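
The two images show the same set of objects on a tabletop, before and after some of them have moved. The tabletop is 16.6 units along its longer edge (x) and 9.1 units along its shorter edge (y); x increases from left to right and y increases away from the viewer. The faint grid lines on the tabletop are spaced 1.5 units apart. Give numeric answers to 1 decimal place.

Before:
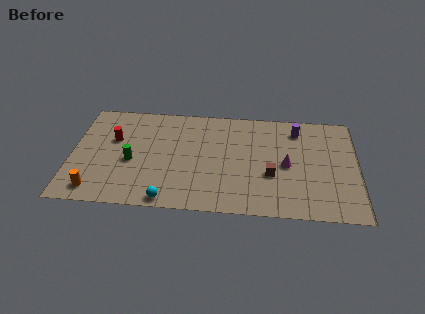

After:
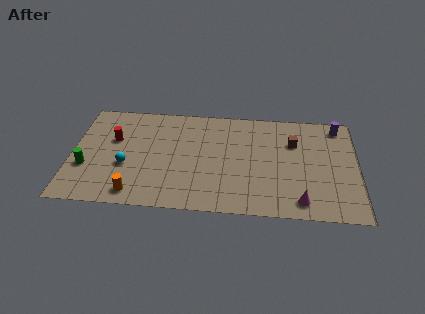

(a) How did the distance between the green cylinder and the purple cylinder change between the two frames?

+5.1

Before: roughly 10.2 units apart; after: 15.3. That's 5.1 units further apart.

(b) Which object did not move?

the red cylinder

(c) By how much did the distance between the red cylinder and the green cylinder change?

+0.8

Before: roughly 2.1 units apart; after: 2.9. That's 0.8 units further apart.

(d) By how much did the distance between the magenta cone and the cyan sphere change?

+2.7

They were about 7.6 units apart before and 10.3 after — 2.7 units further apart.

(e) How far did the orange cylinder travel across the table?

2.3

From (1.5, 1.3) to (3.8, 1.2), the orange cylinder covered √(2.3² + 0.1²) ≈ 2.3 units.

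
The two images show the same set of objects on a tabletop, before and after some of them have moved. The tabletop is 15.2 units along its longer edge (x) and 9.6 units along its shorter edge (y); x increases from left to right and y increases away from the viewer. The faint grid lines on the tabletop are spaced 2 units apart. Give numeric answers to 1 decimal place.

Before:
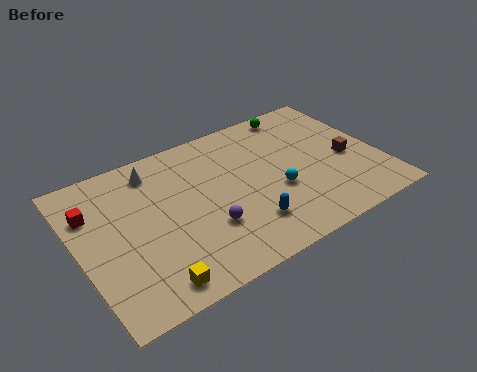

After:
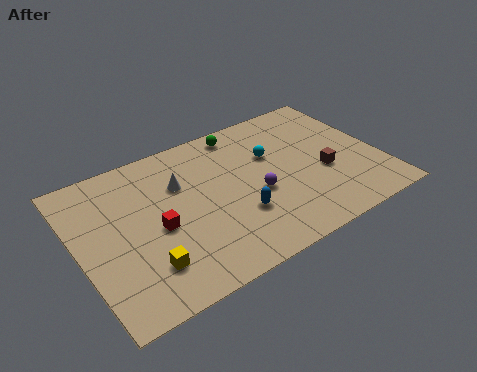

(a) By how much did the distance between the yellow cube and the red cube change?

-3.8

Before: roughly 6.0 units apart; after: 2.2. That's 3.8 units closer together.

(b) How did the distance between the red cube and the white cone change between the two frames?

-0.8

Before: roughly 3.5 units apart; after: 2.7. That's 0.8 units closer together.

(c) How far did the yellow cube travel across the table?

1.1

From (3.0, 1.2) to (2.9, 2.3), the yellow cube covered √(0.1² + 1.1²) ≈ 1.1 units.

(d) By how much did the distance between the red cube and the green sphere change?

-4.5

The distance was about 11.0 in the first image and 6.5 in the second, so they moved 4.5 units closer together.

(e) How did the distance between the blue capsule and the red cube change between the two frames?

-4.3

The distance was about 8.4 in the first image and 4.1 in the second, so they moved 4.3 units closer together.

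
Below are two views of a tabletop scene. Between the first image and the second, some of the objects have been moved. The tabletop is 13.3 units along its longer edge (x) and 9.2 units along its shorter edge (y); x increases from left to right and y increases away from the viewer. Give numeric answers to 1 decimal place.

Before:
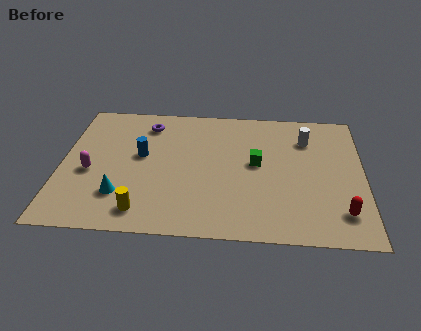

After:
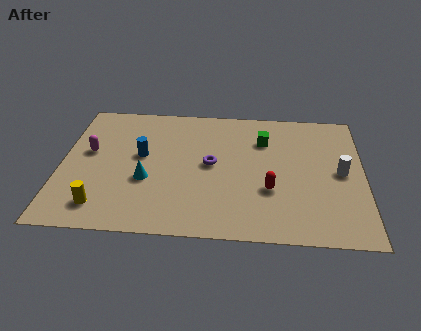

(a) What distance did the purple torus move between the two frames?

4.0

From (3.7, 7.5) to (6.6, 4.8), the purple torus covered √(2.9² + 2.7²) ≈ 4.0 units.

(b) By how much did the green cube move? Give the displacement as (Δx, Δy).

(0.3, 1.7)

From the two frames, the green cube sits at roughly (8.6, 5.0) before and (8.9, 6.7) after.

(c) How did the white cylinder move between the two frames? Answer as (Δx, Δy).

(1.5, -2.3)

The white cylinder was at about (10.8, 6.9) and moved to about (12.3, 4.6).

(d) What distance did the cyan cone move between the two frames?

1.6

The cyan cone was near (2.7, 2.4) before and (3.8, 3.5) after, so it travelled √(1.1² + 1.1²) ≈ 1.6 units.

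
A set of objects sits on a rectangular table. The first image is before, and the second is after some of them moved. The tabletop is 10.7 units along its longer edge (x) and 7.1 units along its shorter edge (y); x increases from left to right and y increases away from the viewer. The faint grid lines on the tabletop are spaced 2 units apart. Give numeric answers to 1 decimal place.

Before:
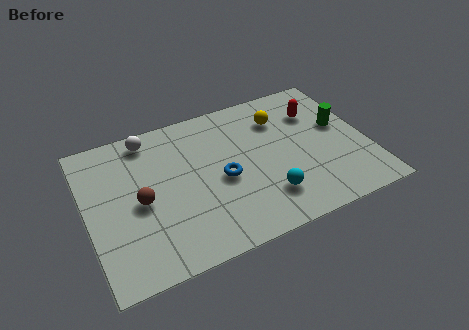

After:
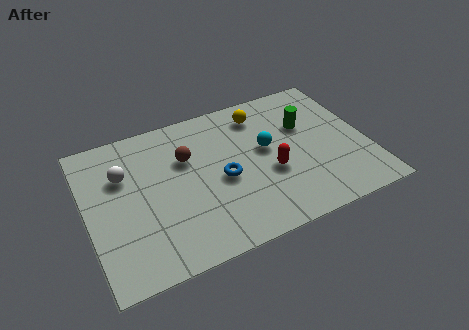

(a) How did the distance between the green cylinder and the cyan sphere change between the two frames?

-2.3

Before: roughly 4.0 units apart; after: 1.7. That's 2.3 units closer together.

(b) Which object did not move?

the blue torus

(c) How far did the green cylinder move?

1.4

The green cylinder moved from about (9.8, 4.1) to (8.5, 4.6), a distance of √(1.3² + 0.5²) ≈ 1.4.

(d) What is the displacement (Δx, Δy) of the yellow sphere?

(-0.7, 0.5)

The yellow sphere started near (7.6, 5.3) and ended near (6.9, 5.8).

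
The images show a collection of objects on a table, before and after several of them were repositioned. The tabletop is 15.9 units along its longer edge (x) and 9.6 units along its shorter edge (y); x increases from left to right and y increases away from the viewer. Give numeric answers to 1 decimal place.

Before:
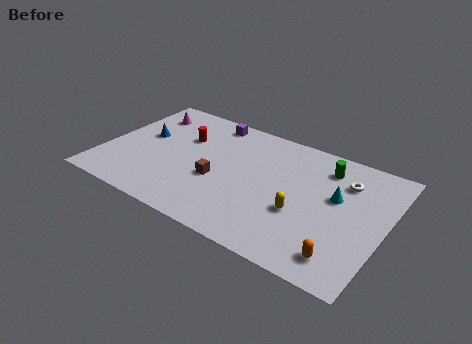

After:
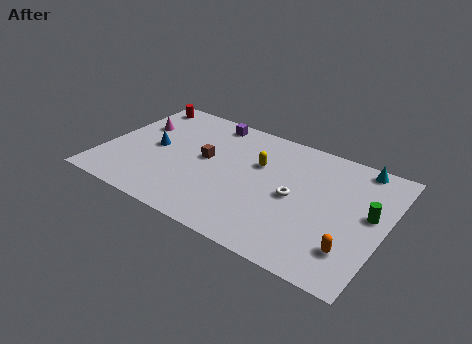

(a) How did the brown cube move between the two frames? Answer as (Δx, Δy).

(-0.9, 1.4)

The brown cube was at about (6.6, 3.8) and moved to about (5.7, 5.2).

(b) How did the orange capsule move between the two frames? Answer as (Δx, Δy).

(0.4, 0.7)

From the two frames, the orange capsule sits at roughly (14.0, 1.6) before and (14.4, 2.3) after.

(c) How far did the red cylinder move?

3.6

The red cylinder moved from about (4.2, 6.4) to (1.2, 8.4), a distance of √(3.0² + 2.0²) ≈ 3.6.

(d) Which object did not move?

the purple cube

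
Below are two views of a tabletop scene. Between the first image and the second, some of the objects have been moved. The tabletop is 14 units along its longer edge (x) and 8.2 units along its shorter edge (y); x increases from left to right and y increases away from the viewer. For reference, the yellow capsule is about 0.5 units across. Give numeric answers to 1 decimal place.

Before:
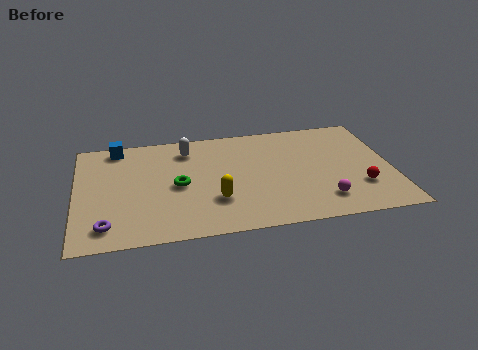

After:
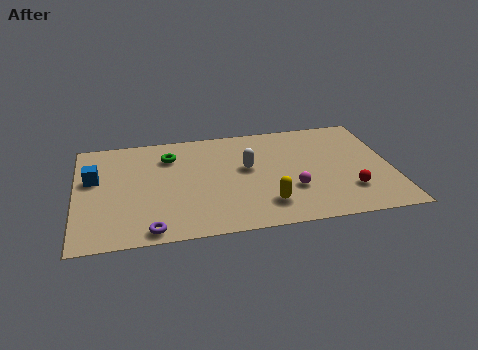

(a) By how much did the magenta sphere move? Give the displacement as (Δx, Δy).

(-1.3, 1.0)

The magenta sphere started near (10.8, 1.7) and ended near (9.5, 2.7).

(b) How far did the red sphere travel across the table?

0.5

The red sphere moved from about (12.5, 2.4) to (12.0, 2.2), a distance of √(0.5² + 0.2²) ≈ 0.5.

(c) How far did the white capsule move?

3.2

The white capsule was near (5.0, 6.6) before and (7.6, 4.7) after, so it travelled √(2.6² + 1.9²) ≈ 3.2 units.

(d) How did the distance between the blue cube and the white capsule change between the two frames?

+3.6

They were about 3.2 units apart before and 6.8 after — 3.6 units further apart.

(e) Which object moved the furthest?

the white capsule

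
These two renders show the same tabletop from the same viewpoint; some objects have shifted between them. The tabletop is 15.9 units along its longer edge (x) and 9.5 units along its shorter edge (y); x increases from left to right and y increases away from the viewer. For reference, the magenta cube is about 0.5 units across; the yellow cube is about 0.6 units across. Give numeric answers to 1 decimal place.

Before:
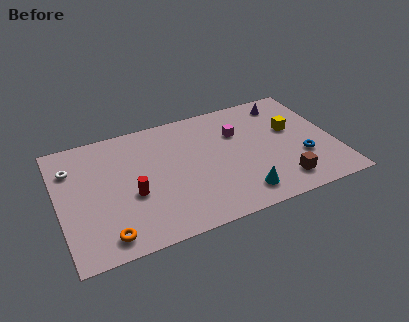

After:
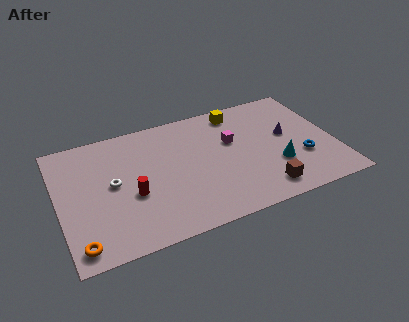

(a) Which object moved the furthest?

the yellow cube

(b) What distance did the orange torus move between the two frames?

1.5

The orange torus was near (2.4, 1.3) before and (0.9, 1.2) after, so it travelled √(1.5² + 0.1²) ≈ 1.5 units.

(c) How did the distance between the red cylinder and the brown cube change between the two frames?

-1.0

Before: roughly 8.7 units apart; after: 7.7. That's 1.0 units closer together.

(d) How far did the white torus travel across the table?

3.0

From (0.9, 7.0) to (3.1, 5.0), the white torus covered √(2.2² + 2.0²) ≈ 3.0 units.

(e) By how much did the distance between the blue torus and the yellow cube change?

+3.4

They were about 2.5 units apart before and 5.9 after — 3.4 units further apart.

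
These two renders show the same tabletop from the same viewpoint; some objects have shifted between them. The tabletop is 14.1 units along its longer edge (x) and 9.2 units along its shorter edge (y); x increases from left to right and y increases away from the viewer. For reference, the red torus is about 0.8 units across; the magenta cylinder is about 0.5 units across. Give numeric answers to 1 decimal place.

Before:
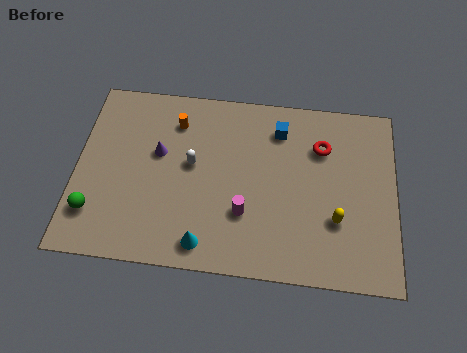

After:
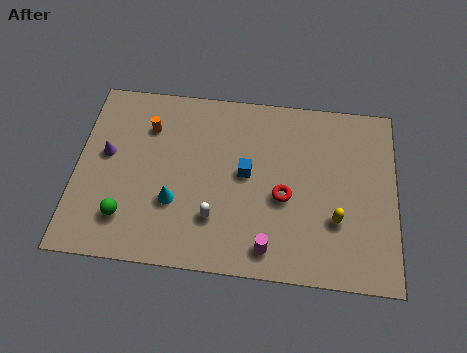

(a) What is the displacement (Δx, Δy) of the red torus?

(-1.6, -2.7)

The red torus started near (10.8, 6.6) and ended near (9.2, 3.9).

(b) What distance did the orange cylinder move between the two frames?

1.3

From (4.3, 7.2) to (3.1, 6.8), the orange cylinder covered √(1.2² + 0.4²) ≈ 1.3 units.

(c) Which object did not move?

the yellow capsule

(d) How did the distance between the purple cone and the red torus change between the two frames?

+0.7

Before: roughly 7.3 units apart; after: 8.0. That's 0.7 units further apart.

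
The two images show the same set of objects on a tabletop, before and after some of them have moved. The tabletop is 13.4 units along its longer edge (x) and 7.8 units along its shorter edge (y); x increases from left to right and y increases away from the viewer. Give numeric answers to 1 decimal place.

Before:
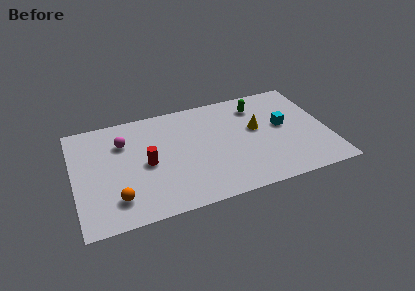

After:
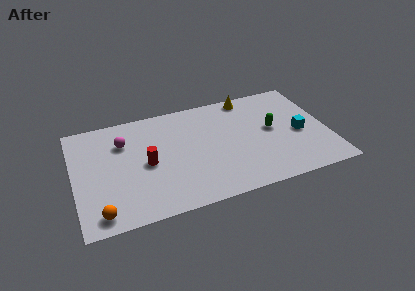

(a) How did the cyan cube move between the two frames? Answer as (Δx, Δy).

(0.8, -0.8)

The cyan cube started near (11.1, 4.3) and ended near (11.9, 3.5).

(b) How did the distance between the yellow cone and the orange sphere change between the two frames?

+2.1

They were about 8.1 units apart before and 10.2 after — 2.1 units further apart.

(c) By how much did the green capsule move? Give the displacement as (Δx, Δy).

(0.6, -2.0)

From the two frames, the green capsule sits at roughly (9.9, 6.2) before and (10.5, 4.2) after.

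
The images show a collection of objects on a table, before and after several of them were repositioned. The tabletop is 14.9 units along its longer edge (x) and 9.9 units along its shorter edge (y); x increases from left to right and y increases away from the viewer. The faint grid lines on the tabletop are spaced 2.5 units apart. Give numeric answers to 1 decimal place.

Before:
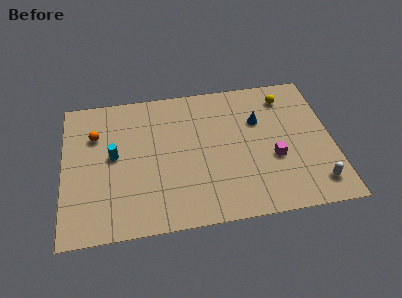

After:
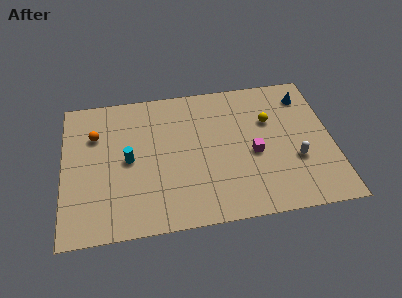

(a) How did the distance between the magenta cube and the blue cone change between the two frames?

+1.9

Before: roughly 2.9 units apart; after: 4.8. That's 1.9 units further apart.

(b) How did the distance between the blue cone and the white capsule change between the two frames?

-1.1

The distance was about 5.7 in the first image and 4.6 in the second, so they moved 1.1 units closer together.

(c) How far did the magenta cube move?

1.2

The magenta cube was near (11.6, 3.8) before and (10.5, 4.3) after, so it travelled √(1.1² + 0.5²) ≈ 1.2 units.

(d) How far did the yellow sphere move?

1.9

From (12.5, 8.1) to (11.5, 6.5), the yellow sphere covered √(1.0² + 1.6²) ≈ 1.9 units.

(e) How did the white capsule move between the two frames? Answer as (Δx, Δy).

(-1.0, 1.8)

The white capsule started near (13.8, 1.7) and ended near (12.8, 3.5).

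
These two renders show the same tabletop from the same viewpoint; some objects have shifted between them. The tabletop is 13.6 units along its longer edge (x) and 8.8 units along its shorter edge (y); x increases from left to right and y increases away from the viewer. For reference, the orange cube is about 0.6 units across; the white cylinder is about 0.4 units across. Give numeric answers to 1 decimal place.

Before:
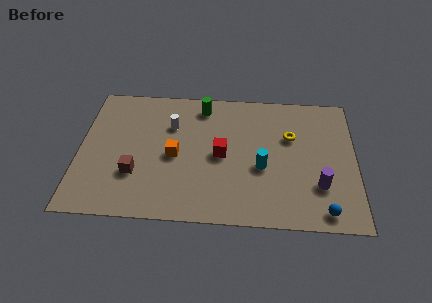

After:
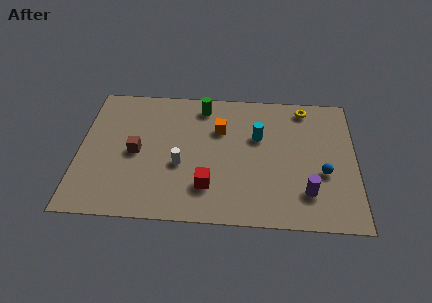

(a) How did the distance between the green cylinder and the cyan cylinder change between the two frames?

-1.5

The distance was about 4.9 in the first image and 3.4 in the second, so they moved 1.5 units closer together.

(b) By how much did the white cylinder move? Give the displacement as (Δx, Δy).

(0.5, -2.6)

The white cylinder started near (4.5, 6.1) and ended near (5.0, 3.5).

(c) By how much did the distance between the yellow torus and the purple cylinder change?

+2.2

The distance was about 3.4 in the first image and 5.6 in the second, so they moved 2.2 units further apart.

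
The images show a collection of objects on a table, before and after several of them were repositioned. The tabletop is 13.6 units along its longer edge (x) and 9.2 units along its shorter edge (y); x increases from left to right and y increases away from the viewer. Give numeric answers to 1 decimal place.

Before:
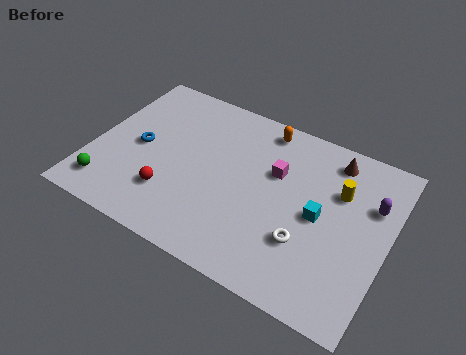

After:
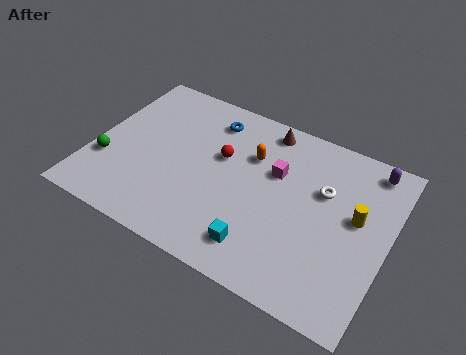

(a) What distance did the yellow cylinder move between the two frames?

1.3

The yellow cylinder was near (11.2, 6.2) before and (12.1, 5.2) after, so it travelled √(0.9² + 1.0²) ≈ 1.3 units.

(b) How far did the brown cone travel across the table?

3.2

The brown cone was near (10.7, 7.8) before and (7.5, 8.1) after, so it travelled √(3.2² + 0.3²) ≈ 3.2 units.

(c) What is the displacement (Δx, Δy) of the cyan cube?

(-2.3, -2.8)

From the two frames, the cyan cube sits at roughly (10.5, 4.5) before and (8.2, 1.7) after.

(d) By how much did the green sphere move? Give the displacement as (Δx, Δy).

(-0.3, 1.4)

The green sphere started near (1.1, 1.6) and ended near (0.8, 3.0).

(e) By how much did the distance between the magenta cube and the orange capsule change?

-1.1

They were about 2.4 units apart before and 1.3 after — 1.1 units closer together.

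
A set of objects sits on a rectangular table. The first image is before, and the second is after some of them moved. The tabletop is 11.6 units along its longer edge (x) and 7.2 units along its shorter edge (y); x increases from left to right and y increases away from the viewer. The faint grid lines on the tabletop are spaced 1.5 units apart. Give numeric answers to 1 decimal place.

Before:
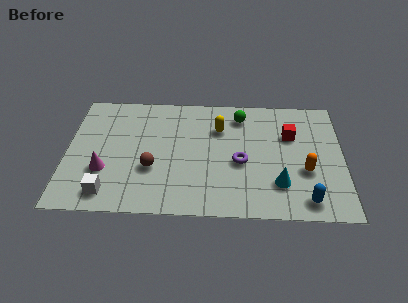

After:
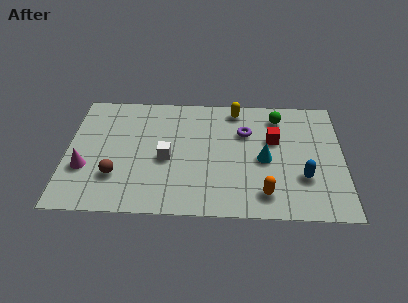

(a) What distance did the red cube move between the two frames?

0.8

The red cube moved from about (9.4, 4.8) to (8.7, 4.5), a distance of √(0.7² + 0.3²) ≈ 0.8.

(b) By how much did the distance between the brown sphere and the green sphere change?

+2.8

They were about 5.0 units apart before and 7.8 after — 2.8 units further apart.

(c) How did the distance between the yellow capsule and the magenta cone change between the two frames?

+1.9

They were about 5.5 units apart before and 7.4 after — 1.9 units further apart.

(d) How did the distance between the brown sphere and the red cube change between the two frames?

+0.8

Before: roughly 6.2 units apart; after: 7.0. That's 0.8 units further apart.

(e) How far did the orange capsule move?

2.2

The orange capsule was near (10.0, 2.7) before and (8.3, 1.3) after, so it travelled √(1.7² + 1.4²) ≈ 2.2 units.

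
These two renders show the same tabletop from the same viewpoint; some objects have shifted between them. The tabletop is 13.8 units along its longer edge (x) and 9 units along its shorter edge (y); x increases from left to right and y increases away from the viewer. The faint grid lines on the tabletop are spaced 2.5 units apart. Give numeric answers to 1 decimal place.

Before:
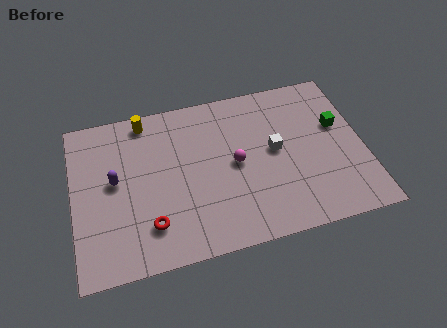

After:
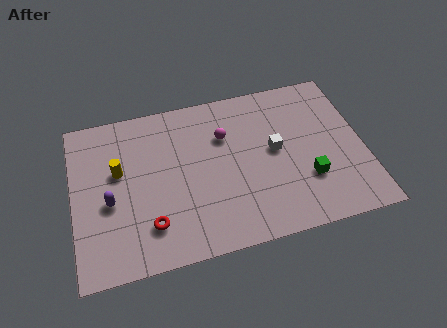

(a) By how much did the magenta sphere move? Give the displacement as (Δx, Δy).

(-0.4, 1.7)

The magenta sphere started near (7.7, 4.5) and ended near (7.3, 6.2).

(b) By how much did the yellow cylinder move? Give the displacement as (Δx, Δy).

(-1.4, -2.6)

From the two frames, the yellow cylinder sits at roughly (3.6, 8.0) before and (2.2, 5.4) after.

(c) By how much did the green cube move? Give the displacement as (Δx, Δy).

(-1.7, -2.7)

The green cube was at about (12.7, 5.5) and moved to about (11.0, 2.8).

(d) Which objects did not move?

the white cube and the red torus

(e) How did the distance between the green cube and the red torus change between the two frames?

-2.3

Before: roughly 9.8 units apart; after: 7.5. That's 2.3 units closer together.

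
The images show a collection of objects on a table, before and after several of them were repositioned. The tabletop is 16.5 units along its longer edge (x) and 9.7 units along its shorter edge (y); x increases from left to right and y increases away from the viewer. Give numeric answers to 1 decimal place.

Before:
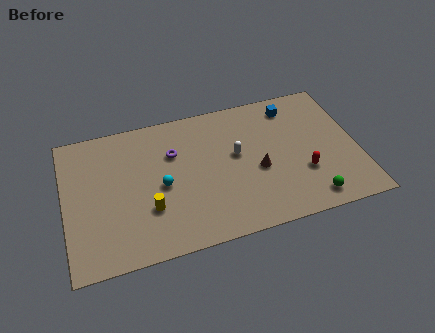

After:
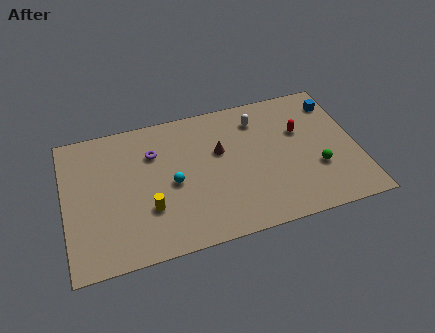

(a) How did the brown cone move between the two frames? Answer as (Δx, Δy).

(-2.0, 1.9)

The brown cone was at about (10.8, 4.1) and moved to about (8.8, 6.0).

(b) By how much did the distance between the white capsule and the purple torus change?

+2.4

They were about 3.7 units apart before and 6.1 after — 2.4 units further apart.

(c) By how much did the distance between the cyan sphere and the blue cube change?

+1.7

They were about 8.5 units apart before and 10.2 after — 1.7 units further apart.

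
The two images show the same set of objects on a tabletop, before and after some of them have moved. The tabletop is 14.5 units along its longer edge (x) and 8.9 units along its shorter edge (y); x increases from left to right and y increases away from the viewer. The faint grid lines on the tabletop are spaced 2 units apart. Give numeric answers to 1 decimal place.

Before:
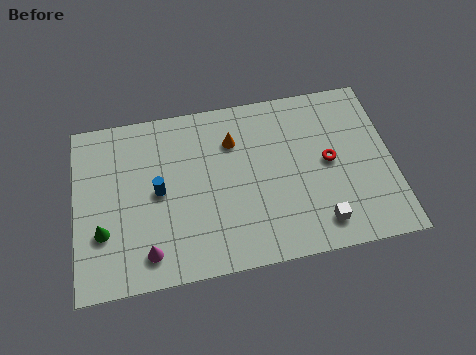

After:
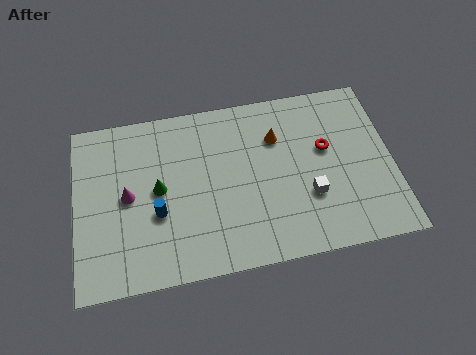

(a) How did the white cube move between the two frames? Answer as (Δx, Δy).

(-0.4, 1.5)

From the two frames, the white cube sits at roughly (11.0, 1.5) before and (10.6, 3.0) after.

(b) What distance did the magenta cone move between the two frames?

3.1

The magenta cone moved from about (3.2, 1.5) to (2.4, 4.5), a distance of √(0.8² + 3.0²) ≈ 3.1.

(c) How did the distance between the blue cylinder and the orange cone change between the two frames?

+2.3

They were about 4.0 units apart before and 6.3 after — 2.3 units further apart.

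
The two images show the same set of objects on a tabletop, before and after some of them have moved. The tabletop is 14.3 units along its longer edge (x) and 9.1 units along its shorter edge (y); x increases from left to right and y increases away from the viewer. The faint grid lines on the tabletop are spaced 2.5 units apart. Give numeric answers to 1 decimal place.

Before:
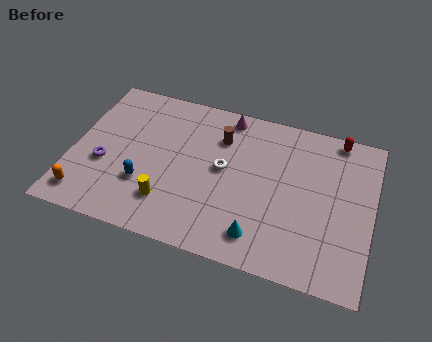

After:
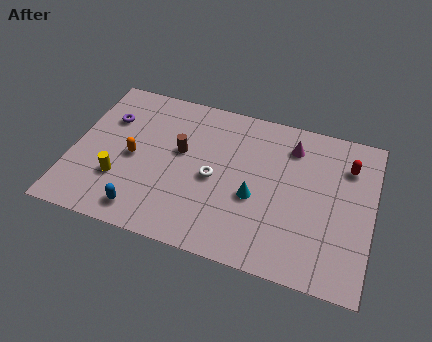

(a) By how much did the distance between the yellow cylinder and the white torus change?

+1.0

Before: roughly 3.6 units apart; after: 4.6. That's 1.0 units further apart.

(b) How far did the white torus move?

0.8

The white torus was near (7.2, 4.9) before and (6.8, 4.2) after, so it travelled √(0.4² + 0.7²) ≈ 0.8 units.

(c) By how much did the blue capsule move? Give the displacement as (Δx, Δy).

(0.1, -1.6)

From the two frames, the blue capsule sits at roughly (3.6, 2.9) before and (3.7, 1.3) after.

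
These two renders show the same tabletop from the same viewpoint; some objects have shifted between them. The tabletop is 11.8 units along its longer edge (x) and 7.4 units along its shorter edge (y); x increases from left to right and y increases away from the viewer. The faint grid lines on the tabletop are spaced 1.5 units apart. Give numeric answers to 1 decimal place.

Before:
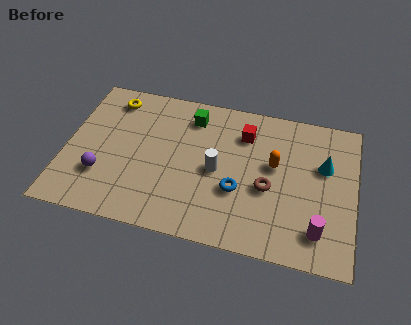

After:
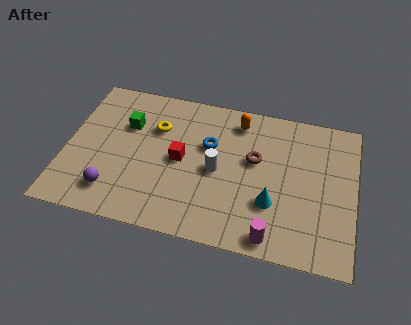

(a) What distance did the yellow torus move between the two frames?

2.2

The yellow torus was near (1.7, 6.2) before and (3.6, 5.1) after, so it travelled √(1.9² + 1.1²) ≈ 2.2 units.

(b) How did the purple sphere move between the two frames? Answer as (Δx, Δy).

(0.5, -0.7)

The purple sphere was at about (1.6, 2.2) and moved to about (2.1, 1.5).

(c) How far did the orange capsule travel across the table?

2.5

The orange capsule moved from about (8.5, 4.3) to (6.9, 6.2), a distance of √(1.6² + 1.9²) ≈ 2.5.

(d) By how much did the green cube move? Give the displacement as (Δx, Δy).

(-2.6, -1.0)

The green cube started near (5.0, 6.0) and ended near (2.4, 5.0).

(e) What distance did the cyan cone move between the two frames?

3.0

The cyan cone was near (10.5, 4.7) before and (8.5, 2.4) after, so it travelled √(2.0² + 2.3²) ≈ 3.0 units.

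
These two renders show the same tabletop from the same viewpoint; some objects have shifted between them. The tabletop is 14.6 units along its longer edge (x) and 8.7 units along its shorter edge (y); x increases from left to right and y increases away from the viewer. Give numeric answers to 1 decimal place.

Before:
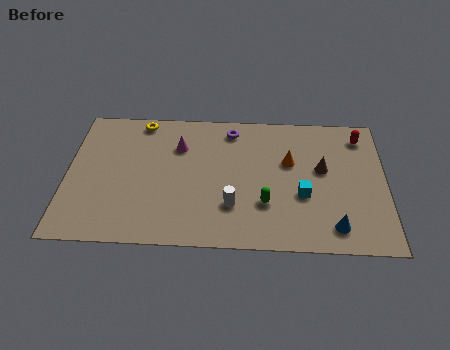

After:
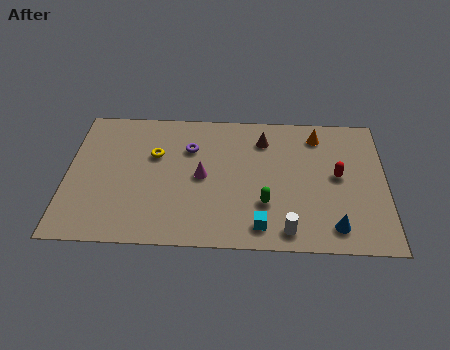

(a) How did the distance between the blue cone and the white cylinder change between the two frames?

-2.6

Before: roughly 4.7 units apart; after: 2.1. That's 2.6 units closer together.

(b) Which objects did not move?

the green capsule and the blue cone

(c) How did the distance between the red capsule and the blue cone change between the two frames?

-2.7

They were about 5.9 units apart before and 3.2 after — 2.7 units closer together.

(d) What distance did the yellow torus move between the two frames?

2.3

From (3.3, 7.8) to (4.0, 5.6), the yellow torus covered √(0.7² + 2.2²) ≈ 2.3 units.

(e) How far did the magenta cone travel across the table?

2.2

The magenta cone moved from about (5.1, 6.2) to (6.2, 4.3), a distance of √(1.1² + 1.9²) ≈ 2.2.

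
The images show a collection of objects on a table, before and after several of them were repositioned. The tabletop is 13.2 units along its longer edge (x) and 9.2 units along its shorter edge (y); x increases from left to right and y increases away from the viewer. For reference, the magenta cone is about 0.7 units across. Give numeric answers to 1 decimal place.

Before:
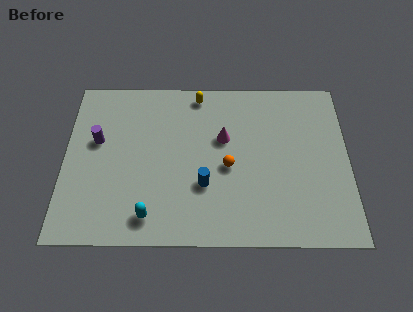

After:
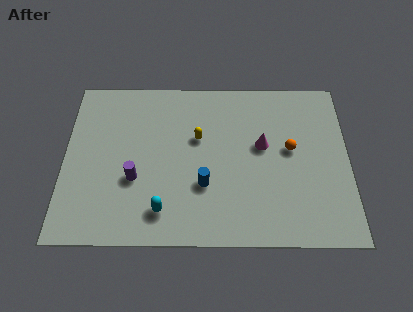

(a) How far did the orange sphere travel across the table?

3.1

The orange sphere moved from about (7.6, 4.1) to (10.5, 5.1), a distance of √(2.9² + 1.0²) ≈ 3.1.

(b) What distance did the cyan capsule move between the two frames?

0.7

The cyan capsule moved from about (4.0, 1.4) to (4.6, 1.7), a distance of √(0.6² + 0.3²) ≈ 0.7.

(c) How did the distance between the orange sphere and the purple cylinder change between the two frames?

+1.1

Before: roughly 6.3 units apart; after: 7.4. That's 1.1 units further apart.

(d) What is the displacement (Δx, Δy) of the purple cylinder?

(1.8, -2.1)

From the two frames, the purple cylinder sits at roughly (1.5, 5.5) before and (3.3, 3.4) after.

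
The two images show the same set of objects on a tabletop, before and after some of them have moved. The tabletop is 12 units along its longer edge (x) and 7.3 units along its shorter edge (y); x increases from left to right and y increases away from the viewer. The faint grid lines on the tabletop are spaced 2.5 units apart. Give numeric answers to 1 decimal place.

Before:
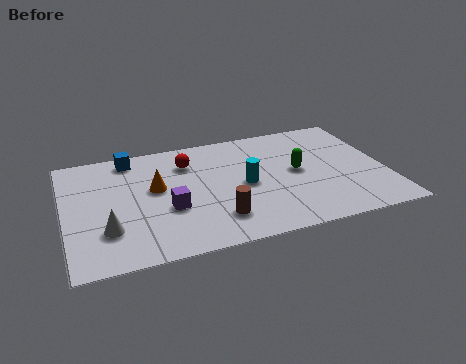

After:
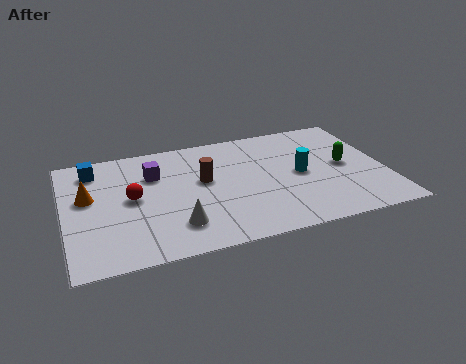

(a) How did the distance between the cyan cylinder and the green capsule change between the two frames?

-0.3

The distance was about 2.0 in the first image and 1.7 in the second, so they moved 0.3 units closer together.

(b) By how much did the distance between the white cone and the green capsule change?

-0.6

The distance was about 7.4 in the first image and 6.8 in the second, so they moved 0.6 units closer together.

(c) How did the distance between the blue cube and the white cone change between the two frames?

+0.7

The distance was about 4.4 in the first image and 5.1 in the second, so they moved 0.7 units further apart.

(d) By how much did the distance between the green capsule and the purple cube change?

+2.2

They were about 5.0 units apart before and 7.2 after — 2.2 units further apart.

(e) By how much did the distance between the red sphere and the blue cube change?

+0.3

Before: roughly 2.3 units apart; after: 2.6. That's 0.3 units further apart.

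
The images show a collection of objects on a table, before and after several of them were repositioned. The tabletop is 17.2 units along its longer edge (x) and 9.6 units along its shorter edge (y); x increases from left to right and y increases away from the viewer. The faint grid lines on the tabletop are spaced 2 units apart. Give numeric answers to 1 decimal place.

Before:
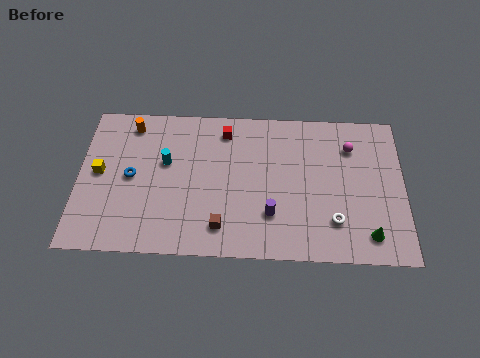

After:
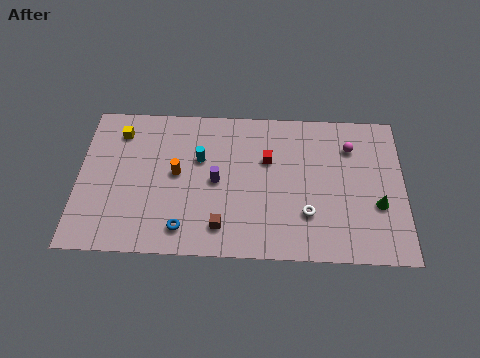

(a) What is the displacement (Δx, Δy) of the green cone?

(0.5, 1.9)

From the two frames, the green cone sits at roughly (15.3, 1.6) before and (15.8, 3.5) after.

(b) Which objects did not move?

the magenta sphere and the brown cube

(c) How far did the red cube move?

2.9

The red cube was near (7.7, 8.0) before and (10.0, 6.2) after, so it travelled √(2.3² + 1.8²) ≈ 2.9 units.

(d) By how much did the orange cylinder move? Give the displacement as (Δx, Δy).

(2.5, -3.1)

The orange cylinder started near (2.7, 8.2) and ended near (5.2, 5.1).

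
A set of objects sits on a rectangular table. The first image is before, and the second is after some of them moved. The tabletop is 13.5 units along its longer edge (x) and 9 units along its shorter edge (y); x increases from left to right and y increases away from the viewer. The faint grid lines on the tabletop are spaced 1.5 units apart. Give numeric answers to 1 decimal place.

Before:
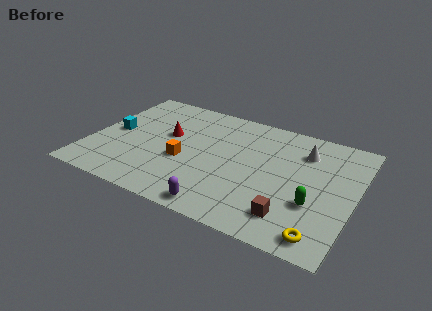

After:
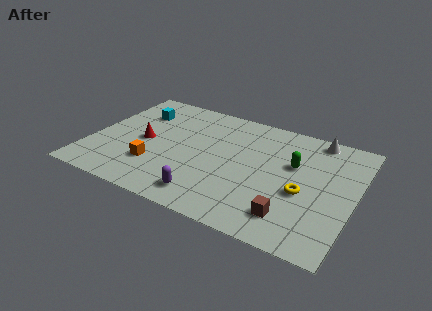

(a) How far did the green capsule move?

2.8

The green capsule was near (11.6, 3.1) before and (10.3, 5.6) after, so it travelled √(1.3² + 2.5²) ≈ 2.8 units.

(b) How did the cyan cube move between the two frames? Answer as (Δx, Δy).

(0.9, 2.1)

From the two frames, the cyan cube sits at roughly (1.1, 4.5) before and (2.0, 6.6) after.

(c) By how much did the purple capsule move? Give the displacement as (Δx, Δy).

(-0.8, 0.5)

From the two frames, the purple capsule sits at roughly (7.2, 0.9) before and (6.4, 1.4) after.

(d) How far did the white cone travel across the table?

1.4

The white cone moved from about (10.7, 6.8) to (11.2, 8.1), a distance of √(0.5² + 1.3²) ≈ 1.4.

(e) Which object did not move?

the brown cube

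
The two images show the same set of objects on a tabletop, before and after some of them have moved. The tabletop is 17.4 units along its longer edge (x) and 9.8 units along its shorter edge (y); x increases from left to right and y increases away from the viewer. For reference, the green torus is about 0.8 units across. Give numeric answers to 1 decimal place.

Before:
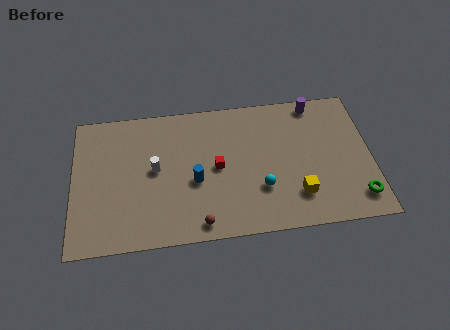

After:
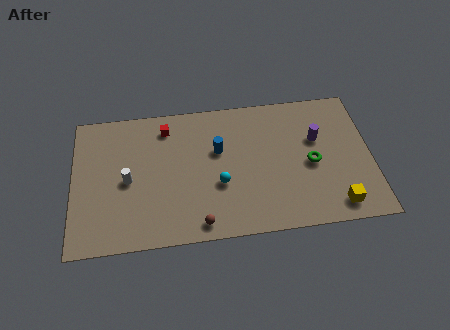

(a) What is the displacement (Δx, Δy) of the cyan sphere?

(-2.4, 0.6)

The cyan sphere was at about (10.9, 3.1) and moved to about (8.5, 3.7).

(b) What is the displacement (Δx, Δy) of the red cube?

(-2.9, 3.2)

From the two frames, the red cube sits at roughly (8.4, 4.9) before and (5.5, 8.1) after.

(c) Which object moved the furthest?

the red cube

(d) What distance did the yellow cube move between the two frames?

2.4

The yellow cube moved from about (13.0, 2.4) to (15.2, 1.4), a distance of √(2.2² + 1.0²) ≈ 2.4.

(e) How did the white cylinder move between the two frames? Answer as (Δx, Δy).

(-1.6, -0.6)

From the two frames, the white cylinder sits at roughly (4.8, 5.2) before and (3.2, 4.6) after.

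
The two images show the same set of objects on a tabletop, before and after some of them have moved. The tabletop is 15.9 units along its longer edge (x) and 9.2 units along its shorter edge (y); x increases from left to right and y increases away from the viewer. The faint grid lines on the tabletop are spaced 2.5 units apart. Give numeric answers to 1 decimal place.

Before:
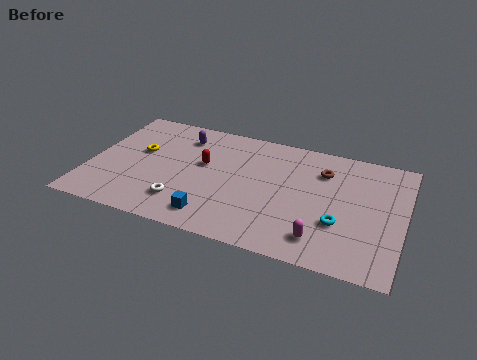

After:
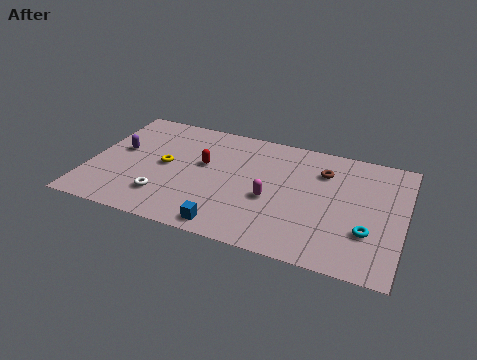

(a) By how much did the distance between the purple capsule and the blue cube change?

+1.1

They were about 6.2 units apart before and 7.3 after — 1.1 units further apart.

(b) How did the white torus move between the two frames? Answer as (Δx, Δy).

(-1.0, 0.1)

From the two frames, the white torus sits at roughly (5.0, 2.1) before and (4.0, 2.2) after.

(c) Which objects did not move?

the brown torus and the red capsule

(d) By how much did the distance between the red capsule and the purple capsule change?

+2.0

Before: roughly 2.3 units apart; after: 4.3. That's 2.0 units further apart.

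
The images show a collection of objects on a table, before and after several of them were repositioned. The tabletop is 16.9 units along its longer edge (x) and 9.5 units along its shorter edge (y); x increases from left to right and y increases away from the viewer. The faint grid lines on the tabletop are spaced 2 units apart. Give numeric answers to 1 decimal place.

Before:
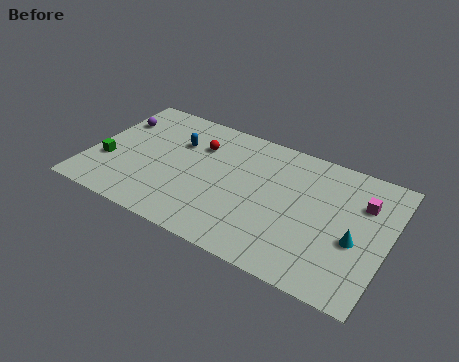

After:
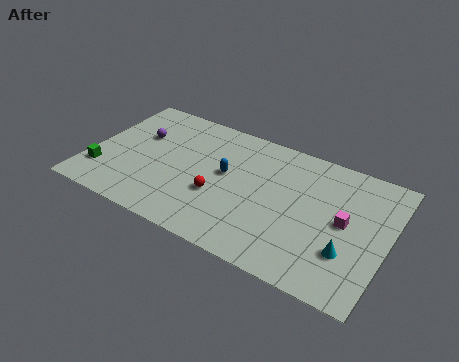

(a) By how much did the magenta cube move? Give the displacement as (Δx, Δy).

(-0.8, -1.8)

The magenta cube started near (15.3, 6.7) and ended near (14.5, 4.9).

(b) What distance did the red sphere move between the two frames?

3.7

The red sphere moved from about (5.9, 6.8) to (7.5, 3.5), a distance of √(1.6² + 3.3²) ≈ 3.7.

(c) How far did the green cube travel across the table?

0.9

The green cube was near (1.1, 3.3) before and (0.9, 2.4) after, so it travelled √(0.2² + 0.9²) ≈ 0.9 units.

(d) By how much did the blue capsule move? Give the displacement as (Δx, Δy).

(3.0, -1.2)

From the two frames, the blue capsule sits at roughly (4.7, 6.5) before and (7.7, 5.3) after.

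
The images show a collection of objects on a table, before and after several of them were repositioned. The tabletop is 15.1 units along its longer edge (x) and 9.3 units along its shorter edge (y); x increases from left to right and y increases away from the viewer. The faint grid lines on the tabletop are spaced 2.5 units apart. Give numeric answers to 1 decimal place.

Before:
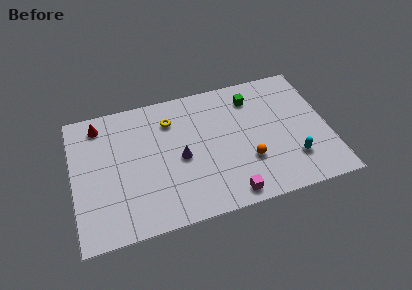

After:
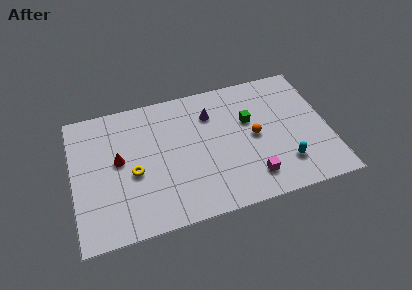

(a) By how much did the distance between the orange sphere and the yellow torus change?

+1.3

They were about 5.9 units apart before and 7.2 after — 1.3 units further apart.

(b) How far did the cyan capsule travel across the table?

0.5

From (12.8, 2.4) to (12.3, 2.2), the cyan capsule covered √(0.5² + 0.2²) ≈ 0.5 units.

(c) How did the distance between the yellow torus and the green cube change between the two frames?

+2.3

The distance was about 4.9 in the first image and 7.2 in the second, so they moved 2.3 units further apart.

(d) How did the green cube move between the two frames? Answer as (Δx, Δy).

(-0.3, -1.6)

The green cube was at about (10.8, 7.4) and moved to about (10.5, 5.8).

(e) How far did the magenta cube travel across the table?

1.6

The magenta cube moved from about (8.9, 1.0) to (10.3, 1.8), a distance of √(1.4² + 0.8²) ≈ 1.6.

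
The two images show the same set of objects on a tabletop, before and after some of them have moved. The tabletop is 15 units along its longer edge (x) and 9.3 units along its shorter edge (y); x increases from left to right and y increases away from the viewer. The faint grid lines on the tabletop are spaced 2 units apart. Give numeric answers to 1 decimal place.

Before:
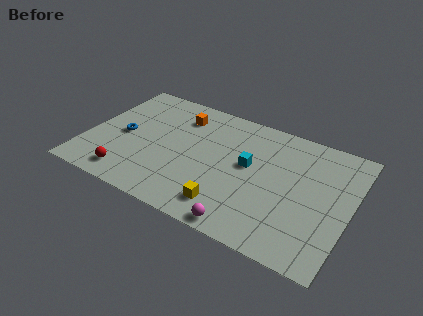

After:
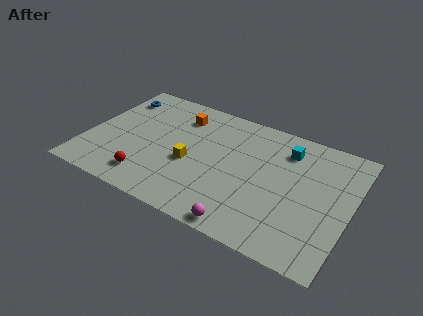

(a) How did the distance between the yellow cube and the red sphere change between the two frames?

-2.7

Before: roughly 5.7 units apart; after: 3.0. That's 2.7 units closer together.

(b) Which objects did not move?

the magenta sphere and the orange cube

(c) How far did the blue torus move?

3.1

The blue torus was near (2.0, 4.4) before and (1.1, 7.4) after, so it travelled √(0.9² + 3.0²) ≈ 3.1 units.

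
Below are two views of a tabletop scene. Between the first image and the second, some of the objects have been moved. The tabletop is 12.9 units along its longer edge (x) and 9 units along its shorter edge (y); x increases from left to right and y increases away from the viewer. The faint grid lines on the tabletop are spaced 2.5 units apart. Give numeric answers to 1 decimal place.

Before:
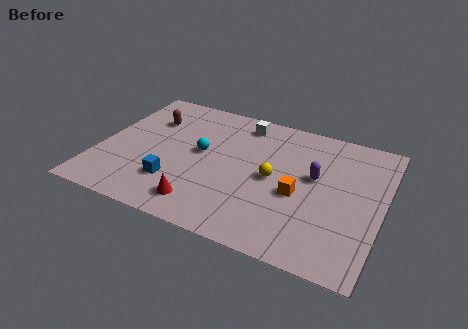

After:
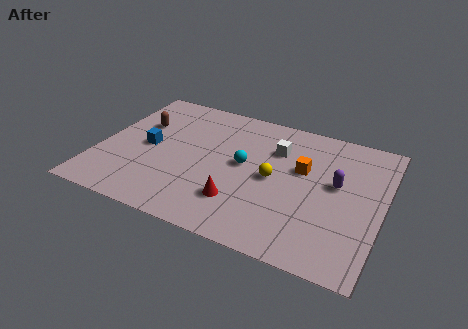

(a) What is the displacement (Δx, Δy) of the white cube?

(1.7, -1.3)

The white cube was at about (6.2, 7.7) and moved to about (7.9, 6.4).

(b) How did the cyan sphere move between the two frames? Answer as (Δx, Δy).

(2.0, -0.1)

The cyan sphere was at about (4.6, 4.9) and moved to about (6.6, 4.8).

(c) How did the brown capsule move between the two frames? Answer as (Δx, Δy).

(-0.4, -0.5)

The brown capsule started near (2.0, 6.4) and ended near (1.6, 5.9).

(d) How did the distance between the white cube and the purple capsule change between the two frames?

-1.2

The distance was about 4.4 in the first image and 3.2 in the second, so they moved 1.2 units closer together.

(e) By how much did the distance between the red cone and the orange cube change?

-0.6

The distance was about 4.7 in the first image and 4.1 in the second, so they moved 0.6 units closer together.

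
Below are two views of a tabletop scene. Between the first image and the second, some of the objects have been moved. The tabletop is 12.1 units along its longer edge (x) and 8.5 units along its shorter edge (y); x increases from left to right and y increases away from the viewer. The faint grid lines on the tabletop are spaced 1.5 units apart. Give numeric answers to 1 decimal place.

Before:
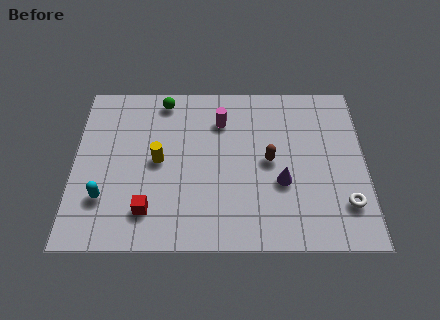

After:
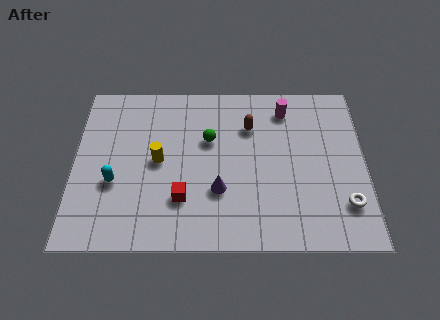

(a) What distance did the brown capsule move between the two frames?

2.0

The brown capsule was near (8.1, 4.3) before and (7.3, 6.1) after, so it travelled √(0.8² + 1.8²) ≈ 2.0 units.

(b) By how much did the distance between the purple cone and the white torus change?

+2.4

They were about 2.8 units apart before and 5.2 after — 2.4 units further apart.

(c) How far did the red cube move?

1.5

The red cube moved from about (3.1, 1.8) to (4.5, 2.4), a distance of √(1.4² + 0.6²) ≈ 1.5.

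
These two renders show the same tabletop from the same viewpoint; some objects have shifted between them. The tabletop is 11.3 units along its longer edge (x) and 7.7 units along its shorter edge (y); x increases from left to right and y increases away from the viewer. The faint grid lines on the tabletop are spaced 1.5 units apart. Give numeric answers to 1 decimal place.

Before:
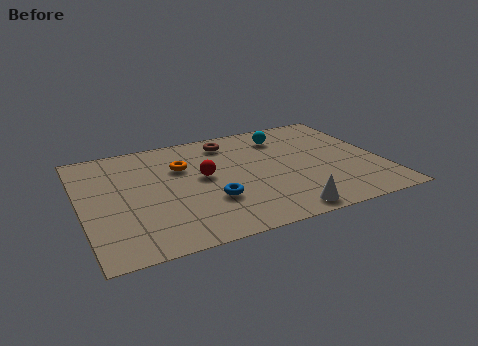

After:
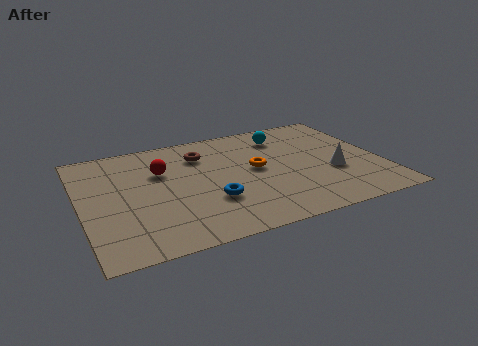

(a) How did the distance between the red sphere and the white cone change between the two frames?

+2.4

Before: roughly 4.3 units apart; after: 6.7. That's 2.4 units further apart.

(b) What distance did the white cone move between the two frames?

3.0

From (7.2, 0.8) to (9.4, 2.9), the white cone covered √(2.2² + 2.1²) ≈ 3.0 units.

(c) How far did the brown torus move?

1.3

The brown torus was near (5.8, 6.4) before and (4.7, 5.8) after, so it travelled √(1.1² + 0.6²) ≈ 1.3 units.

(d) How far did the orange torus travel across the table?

2.9

The orange torus was near (3.9, 5.2) before and (6.6, 4.1) after, so it travelled √(2.7² + 1.1²) ≈ 2.9 units.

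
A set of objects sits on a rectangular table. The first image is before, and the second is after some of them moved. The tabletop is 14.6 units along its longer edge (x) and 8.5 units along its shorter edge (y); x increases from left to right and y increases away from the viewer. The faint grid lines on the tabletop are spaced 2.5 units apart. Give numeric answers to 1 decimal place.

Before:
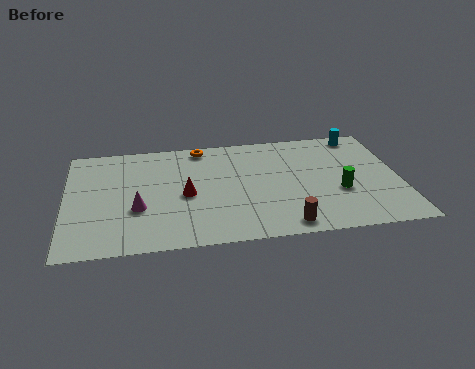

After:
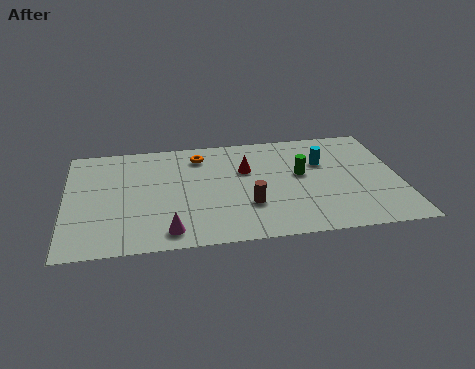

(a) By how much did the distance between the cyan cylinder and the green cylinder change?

-3.3

Before: roughly 4.6 units apart; after: 1.3. That's 3.3 units closer together.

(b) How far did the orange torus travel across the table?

0.7

The orange torus was near (6.0, 7.6) before and (5.9, 6.9) after, so it travelled √(0.1² + 0.7²) ≈ 0.7 units.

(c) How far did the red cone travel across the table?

3.1

The red cone was near (5.2, 3.9) before and (7.9, 5.5) after, so it travelled √(2.7² + 1.6²) ≈ 3.1 units.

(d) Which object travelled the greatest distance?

the red cone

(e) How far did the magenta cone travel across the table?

2.3

The magenta cone moved from about (3.1, 3.1) to (4.4, 1.2), a distance of √(1.3² + 1.9²) ≈ 2.3.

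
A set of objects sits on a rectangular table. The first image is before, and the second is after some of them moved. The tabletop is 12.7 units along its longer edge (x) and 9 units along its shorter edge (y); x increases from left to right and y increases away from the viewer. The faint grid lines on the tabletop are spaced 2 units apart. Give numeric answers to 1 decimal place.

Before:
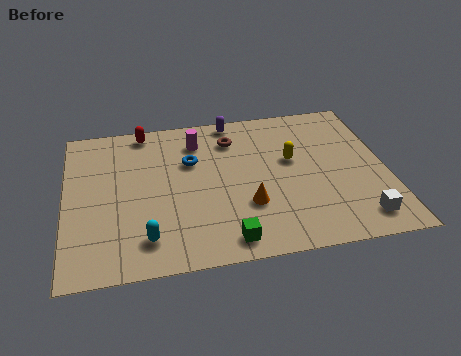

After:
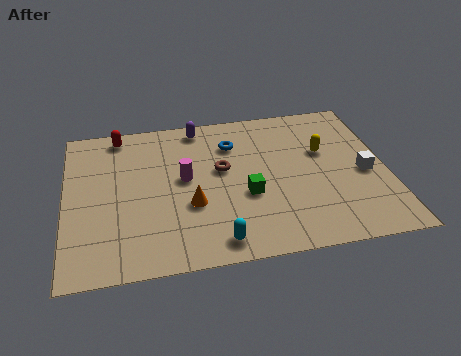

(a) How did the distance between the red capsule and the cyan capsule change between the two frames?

+1.4

They were about 6.4 units apart before and 7.8 after — 1.4 units further apart.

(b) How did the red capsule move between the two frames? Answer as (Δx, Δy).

(-1.0, -0.1)

The red capsule was at about (3.2, 8.1) and moved to about (2.2, 8.0).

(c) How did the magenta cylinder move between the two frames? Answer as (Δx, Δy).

(-0.6, -2.2)

The magenta cylinder started near (5.3, 7.1) and ended near (4.7, 4.9).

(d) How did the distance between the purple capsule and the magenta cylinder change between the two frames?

+1.3

They were about 1.9 units apart before and 3.2 after — 1.3 units further apart.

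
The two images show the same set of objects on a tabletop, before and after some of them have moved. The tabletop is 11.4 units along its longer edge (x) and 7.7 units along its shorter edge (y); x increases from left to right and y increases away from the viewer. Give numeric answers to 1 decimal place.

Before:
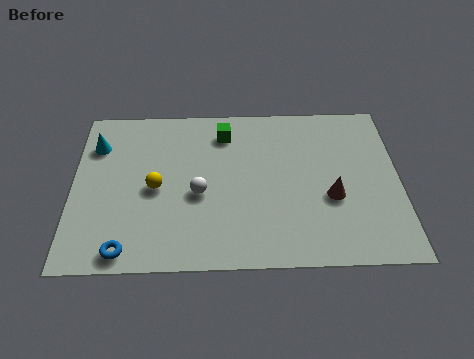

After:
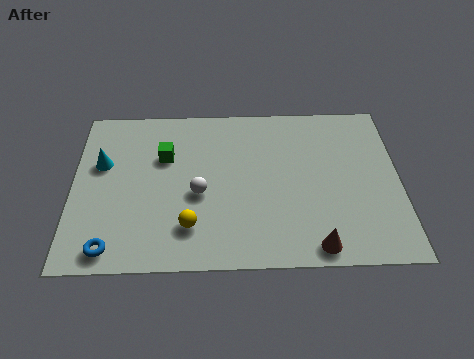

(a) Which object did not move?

the white sphere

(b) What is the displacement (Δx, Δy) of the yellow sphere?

(1.2, -1.8)

The yellow sphere was at about (2.9, 3.6) and moved to about (4.1, 1.8).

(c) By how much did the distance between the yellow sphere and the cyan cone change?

+1.3

Before: roughly 3.0 units apart; after: 4.3. That's 1.3 units further apart.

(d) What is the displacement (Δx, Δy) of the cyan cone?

(0.2, -0.9)

From the two frames, the cyan cone sits at roughly (0.8, 5.7) before and (1.0, 4.8) after.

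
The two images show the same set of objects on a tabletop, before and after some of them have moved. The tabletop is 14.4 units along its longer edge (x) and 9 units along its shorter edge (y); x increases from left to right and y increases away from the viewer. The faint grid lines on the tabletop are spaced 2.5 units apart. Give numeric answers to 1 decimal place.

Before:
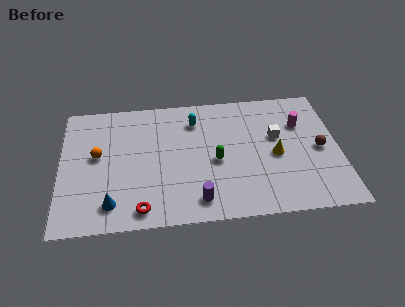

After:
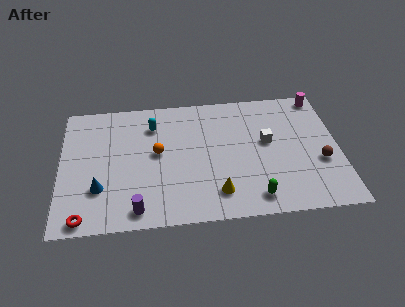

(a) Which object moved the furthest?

the yellow cone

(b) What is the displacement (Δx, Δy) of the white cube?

(-0.5, -0.3)

From the two frames, the white cube sits at roughly (11.2, 5.4) before and (10.7, 5.1) after.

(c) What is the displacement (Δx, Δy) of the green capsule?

(1.9, -2.7)

The green capsule was at about (8.0, 4.0) and moved to about (9.9, 1.3).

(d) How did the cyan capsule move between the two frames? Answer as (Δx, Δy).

(-2.2, -0.1)

The cyan capsule started near (7.0, 7.0) and ended near (4.8, 6.9).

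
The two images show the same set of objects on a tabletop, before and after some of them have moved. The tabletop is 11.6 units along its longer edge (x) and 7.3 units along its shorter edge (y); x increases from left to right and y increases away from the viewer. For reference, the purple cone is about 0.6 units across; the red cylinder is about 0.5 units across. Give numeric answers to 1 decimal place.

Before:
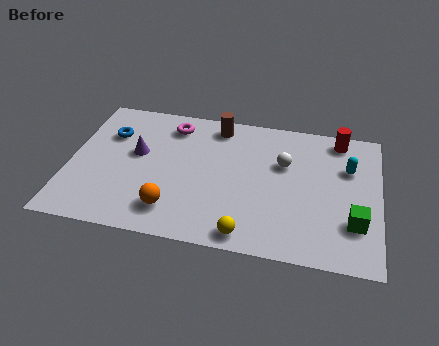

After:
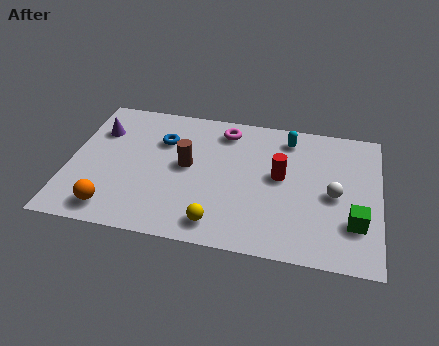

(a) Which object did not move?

the green cube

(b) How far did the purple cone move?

1.8

The purple cone moved from about (2.5, 4.2) to (1.0, 5.2), a distance of √(1.5² + 1.0²) ≈ 1.8.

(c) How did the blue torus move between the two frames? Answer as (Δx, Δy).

(2.0, 0.0)

The blue torus started near (1.4, 5.1) and ended near (3.4, 5.1).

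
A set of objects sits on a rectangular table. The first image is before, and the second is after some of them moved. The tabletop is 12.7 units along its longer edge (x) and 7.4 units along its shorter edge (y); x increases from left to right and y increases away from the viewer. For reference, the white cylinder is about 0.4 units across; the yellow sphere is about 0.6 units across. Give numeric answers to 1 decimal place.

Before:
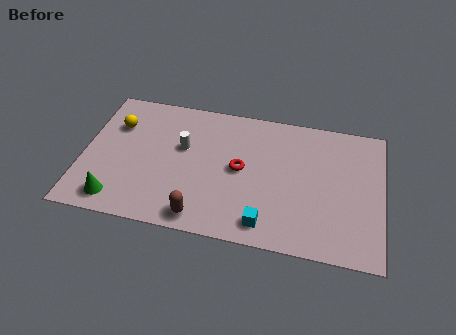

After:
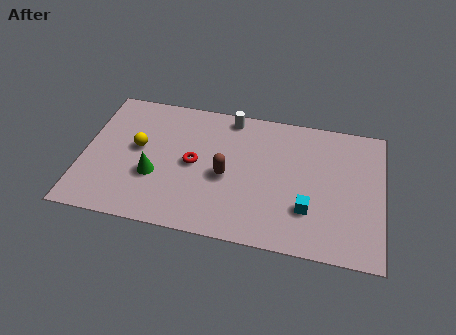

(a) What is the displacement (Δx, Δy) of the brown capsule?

(0.9, 2.4)

From the two frames, the brown capsule sits at roughly (5.2, 0.9) before and (6.1, 3.3) after.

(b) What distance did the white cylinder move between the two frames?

2.8

The white cylinder was near (4.2, 4.5) before and (6.1, 6.6) after, so it travelled √(1.9² + 2.1²) ≈ 2.8 units.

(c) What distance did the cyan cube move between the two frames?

2.0

From (7.9, 1.1) to (9.6, 2.2), the cyan cube covered √(1.7² + 1.1²) ≈ 2.0 units.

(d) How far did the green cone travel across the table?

2.2

The green cone was near (1.6, 1.1) before and (3.1, 2.7) after, so it travelled √(1.5² + 1.6²) ≈ 2.2 units.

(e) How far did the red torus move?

2.0

From (6.7, 3.8) to (4.7, 3.7), the red torus covered √(2.0² + 0.1²) ≈ 2.0 units.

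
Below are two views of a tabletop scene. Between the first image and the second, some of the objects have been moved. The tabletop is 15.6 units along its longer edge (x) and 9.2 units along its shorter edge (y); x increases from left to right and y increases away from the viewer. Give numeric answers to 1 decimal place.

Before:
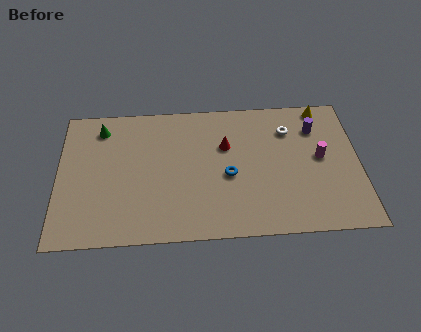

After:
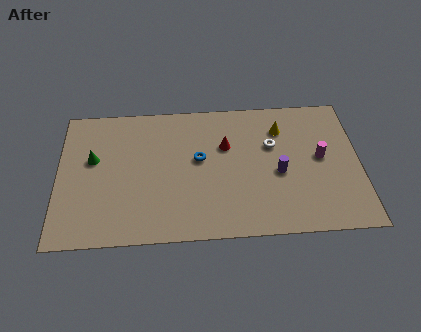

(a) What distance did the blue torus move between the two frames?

1.9

From (8.8, 4.0) to (7.3, 5.2), the blue torus covered √(1.5² + 1.2²) ≈ 1.9 units.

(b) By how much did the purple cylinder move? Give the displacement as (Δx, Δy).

(-2.0, -2.9)

The purple cylinder started near (13.4, 6.9) and ended near (11.4, 4.0).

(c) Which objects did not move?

the magenta cylinder and the red cone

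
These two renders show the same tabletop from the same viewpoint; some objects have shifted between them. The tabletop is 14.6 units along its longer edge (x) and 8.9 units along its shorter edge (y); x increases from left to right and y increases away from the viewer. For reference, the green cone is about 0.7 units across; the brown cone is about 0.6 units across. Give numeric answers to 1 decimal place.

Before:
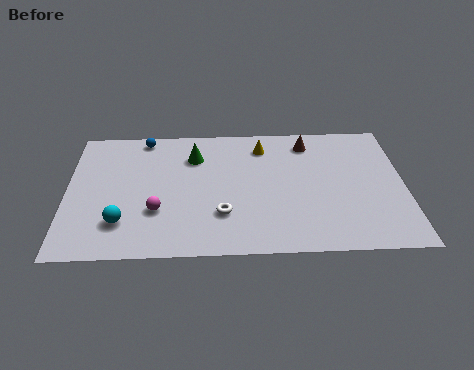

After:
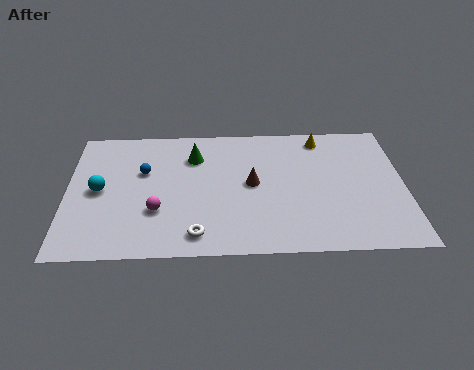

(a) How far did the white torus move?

1.7

The white torus moved from about (6.7, 2.6) to (5.6, 1.3), a distance of √(1.1² + 1.3²) ≈ 1.7.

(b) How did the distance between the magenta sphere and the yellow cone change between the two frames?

+2.4

They were about 6.3 units apart before and 8.7 after — 2.4 units further apart.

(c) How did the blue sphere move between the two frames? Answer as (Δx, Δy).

(0.0, -2.4)

The blue sphere started near (3.3, 8.0) and ended near (3.3, 5.6).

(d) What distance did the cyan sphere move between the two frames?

2.4

From (2.4, 2.2) to (1.4, 4.4), the cyan sphere covered √(1.0² + 2.2²) ≈ 2.4 units.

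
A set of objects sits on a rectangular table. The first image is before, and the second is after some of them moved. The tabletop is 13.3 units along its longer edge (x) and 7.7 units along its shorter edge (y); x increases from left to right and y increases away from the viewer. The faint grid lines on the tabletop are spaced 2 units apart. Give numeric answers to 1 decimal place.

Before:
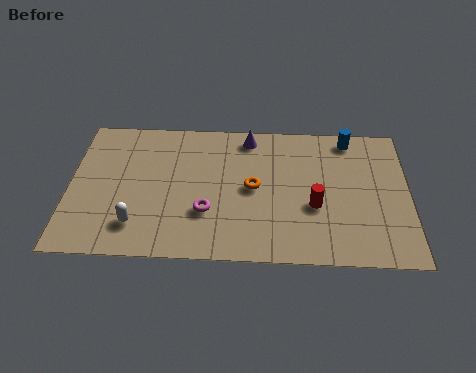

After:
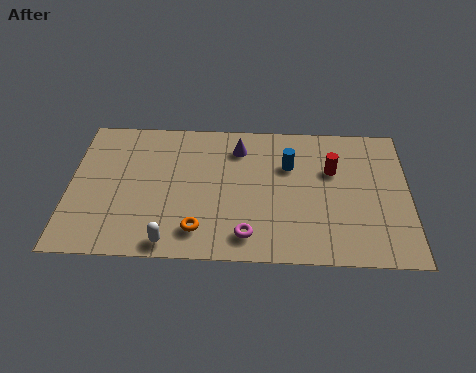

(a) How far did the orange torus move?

3.2

From (7.2, 3.9) to (5.1, 1.5), the orange torus covered √(2.1² + 2.4²) ≈ 3.2 units.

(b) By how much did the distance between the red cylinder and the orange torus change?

+3.7

They were about 2.6 units apart before and 6.3 after — 3.7 units further apart.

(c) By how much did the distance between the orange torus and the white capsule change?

-3.7

The distance was about 5.0 in the first image and 1.3 in the second, so they moved 3.7 units closer together.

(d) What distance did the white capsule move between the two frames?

1.6

The white capsule moved from about (2.7, 1.7) to (4.0, 0.8), a distance of √(1.3² + 0.9²) ≈ 1.6.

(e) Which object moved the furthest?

the orange torus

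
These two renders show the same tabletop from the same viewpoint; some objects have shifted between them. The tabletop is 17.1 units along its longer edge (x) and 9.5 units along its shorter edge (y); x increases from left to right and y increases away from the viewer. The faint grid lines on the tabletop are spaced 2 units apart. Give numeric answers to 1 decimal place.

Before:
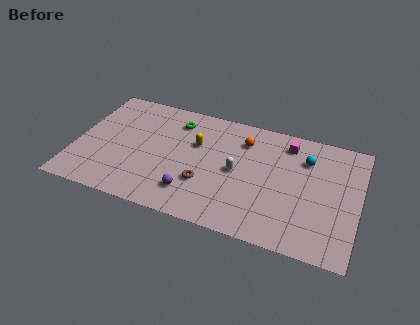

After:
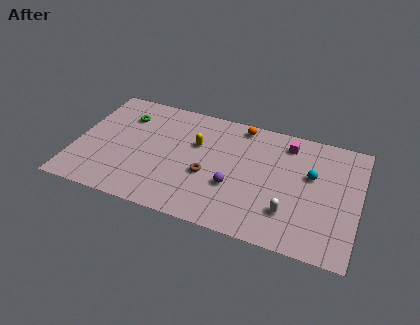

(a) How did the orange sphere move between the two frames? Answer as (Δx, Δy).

(-0.3, 1.2)

From the two frames, the orange sphere sits at roughly (10.0, 7.3) before and (9.7, 8.5) after.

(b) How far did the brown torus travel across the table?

0.7

The brown torus moved from about (8.0, 3.1) to (8.1, 3.8), a distance of √(0.1² + 0.7²) ≈ 0.7.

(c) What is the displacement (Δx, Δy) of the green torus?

(-3.1, -0.5)

The green torus started near (5.8, 7.6) and ended near (2.7, 7.1).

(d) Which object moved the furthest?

the white capsule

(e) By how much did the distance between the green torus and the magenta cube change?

+3.1

Before: roughly 6.8 units apart; after: 9.9. That's 3.1 units further apart.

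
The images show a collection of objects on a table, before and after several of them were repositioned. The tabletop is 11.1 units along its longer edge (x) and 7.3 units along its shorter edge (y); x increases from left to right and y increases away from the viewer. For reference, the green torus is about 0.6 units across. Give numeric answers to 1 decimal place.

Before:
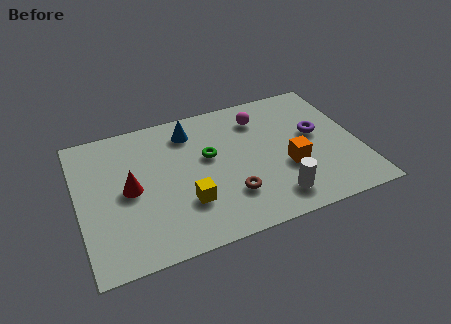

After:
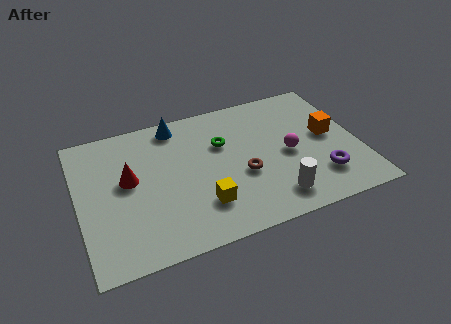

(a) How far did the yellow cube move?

0.7

From (4.1, 2.2) to (4.7, 1.9), the yellow cube covered √(0.6² + 0.3²) ≈ 0.7 units.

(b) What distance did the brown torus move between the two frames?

1.1

The brown torus moved from about (5.8, 2.0) to (6.4, 2.9), a distance of √(0.6² + 0.9²) ≈ 1.1.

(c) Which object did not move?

the white cylinder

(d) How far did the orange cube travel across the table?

2.2

The orange cube was near (8.2, 2.7) before and (10.0, 3.9) after, so it travelled √(1.8² + 1.2²) ≈ 2.2 units.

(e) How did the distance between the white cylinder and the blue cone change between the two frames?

+0.7

They were about 5.4 units apart before and 6.1 after — 0.7 units further apart.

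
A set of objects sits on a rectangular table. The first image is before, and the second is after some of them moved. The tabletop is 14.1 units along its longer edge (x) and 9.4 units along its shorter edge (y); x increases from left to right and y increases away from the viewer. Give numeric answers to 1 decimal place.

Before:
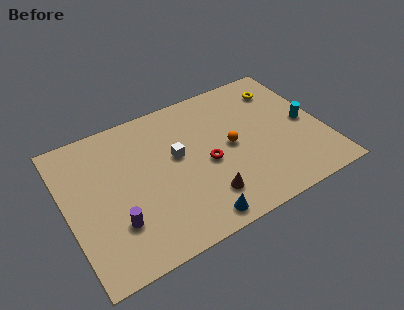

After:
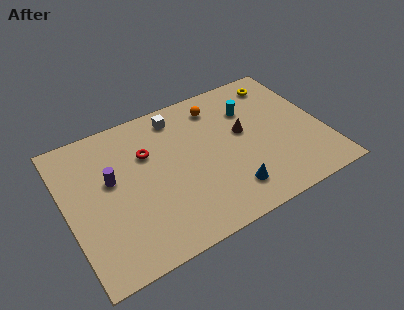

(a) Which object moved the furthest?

the brown cone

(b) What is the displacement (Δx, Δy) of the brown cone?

(2.6, 3.2)

From the two frames, the brown cone sits at roughly (7.2, 2.1) before and (9.8, 5.3) after.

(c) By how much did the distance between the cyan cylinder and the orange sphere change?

-2.2

Before: roughly 4.2 units apart; after: 2.0. That's 2.2 units closer together.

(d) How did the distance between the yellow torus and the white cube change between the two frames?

-0.7

The distance was about 6.5 in the first image and 5.8 in the second, so they moved 0.7 units closer together.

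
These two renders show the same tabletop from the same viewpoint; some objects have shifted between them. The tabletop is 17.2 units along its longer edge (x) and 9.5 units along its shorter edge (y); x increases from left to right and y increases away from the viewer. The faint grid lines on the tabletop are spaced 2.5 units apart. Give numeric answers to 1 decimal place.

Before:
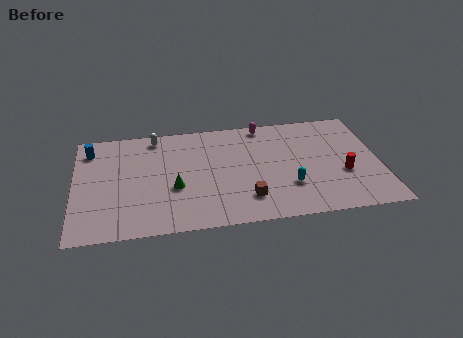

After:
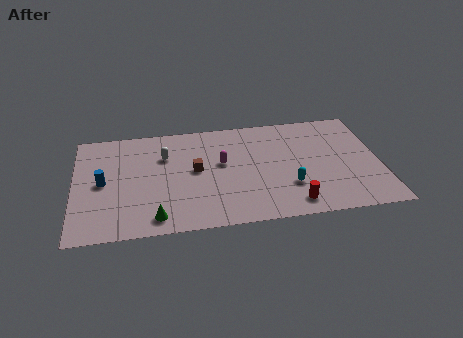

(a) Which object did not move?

the cyan capsule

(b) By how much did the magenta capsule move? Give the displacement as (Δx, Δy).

(-2.5, -3.1)

The magenta capsule started near (10.8, 8.6) and ended near (8.3, 5.5).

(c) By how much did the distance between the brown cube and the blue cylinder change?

-5.1

They were about 10.3 units apart before and 5.2 after — 5.1 units closer together.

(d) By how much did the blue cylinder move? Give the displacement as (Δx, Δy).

(0.7, -3.0)

The blue cylinder was at about (0.9, 7.7) and moved to about (1.6, 4.7).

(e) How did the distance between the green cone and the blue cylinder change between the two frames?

-1.7

Before: roughly 6.2 units apart; after: 4.5. That's 1.7 units closer together.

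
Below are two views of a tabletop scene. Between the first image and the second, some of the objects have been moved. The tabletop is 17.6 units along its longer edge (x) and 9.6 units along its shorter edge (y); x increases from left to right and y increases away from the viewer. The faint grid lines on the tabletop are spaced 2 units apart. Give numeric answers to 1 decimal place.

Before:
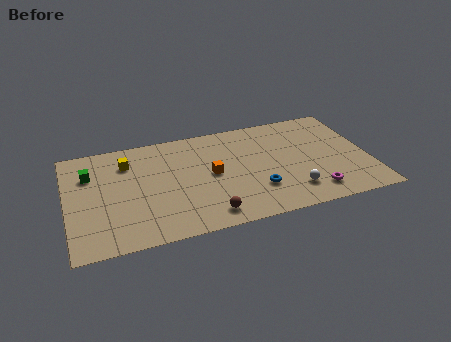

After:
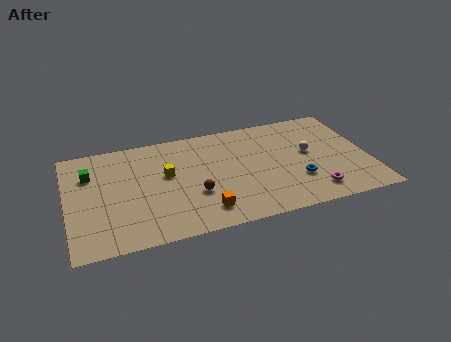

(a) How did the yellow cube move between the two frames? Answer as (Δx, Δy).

(2.2, -1.7)

From the two frames, the yellow cube sits at roughly (3.6, 7.3) before and (5.8, 5.6) after.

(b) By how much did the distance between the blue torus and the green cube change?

+2.2

They were about 10.3 units apart before and 12.5 after — 2.2 units further apart.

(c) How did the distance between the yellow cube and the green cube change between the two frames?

+2.3

The distance was about 2.3 in the first image and 4.6 in the second, so they moved 2.3 units further apart.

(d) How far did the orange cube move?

3.2

The orange cube moved from about (8.4, 4.9) to (7.7, 1.8), a distance of √(0.7² + 3.1²) ≈ 3.2.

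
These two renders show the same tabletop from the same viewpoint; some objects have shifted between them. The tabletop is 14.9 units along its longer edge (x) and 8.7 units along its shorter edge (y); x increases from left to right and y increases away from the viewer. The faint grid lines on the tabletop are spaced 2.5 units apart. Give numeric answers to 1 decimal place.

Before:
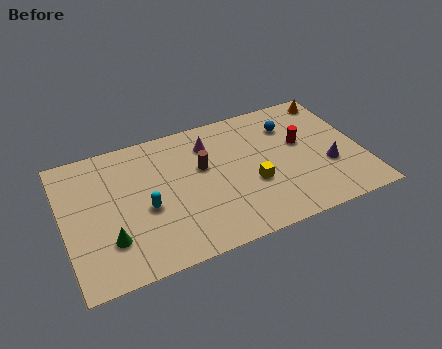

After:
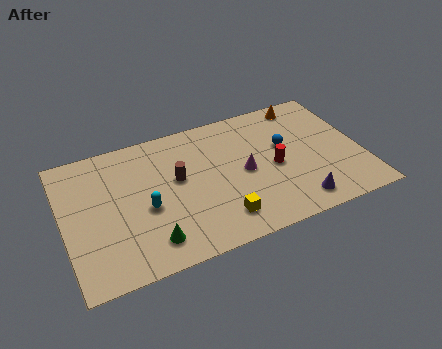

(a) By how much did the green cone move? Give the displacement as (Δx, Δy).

(1.9, -0.8)

The green cone was at about (2.1, 2.4) and moved to about (4.0, 1.6).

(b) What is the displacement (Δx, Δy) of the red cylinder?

(-1.5, -1.1)

From the two frames, the red cylinder sits at roughly (12.0, 5.1) before and (10.5, 4.0) after.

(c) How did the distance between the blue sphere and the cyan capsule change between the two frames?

-0.7

They were about 8.1 units apart before and 7.4 after — 0.7 units closer together.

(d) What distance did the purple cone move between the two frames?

2.5

The purple cone was near (13.1, 3.1) before and (11.3, 1.3) after, so it travelled √(1.8² + 1.8²) ≈ 2.5 units.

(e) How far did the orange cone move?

1.5

From (14.0, 7.6) to (12.5, 7.7), the orange cone covered √(1.5² + 0.1²) ≈ 1.5 units.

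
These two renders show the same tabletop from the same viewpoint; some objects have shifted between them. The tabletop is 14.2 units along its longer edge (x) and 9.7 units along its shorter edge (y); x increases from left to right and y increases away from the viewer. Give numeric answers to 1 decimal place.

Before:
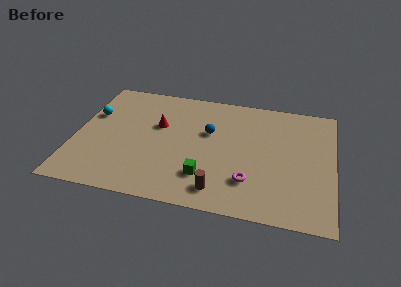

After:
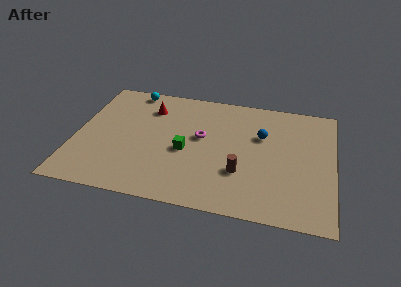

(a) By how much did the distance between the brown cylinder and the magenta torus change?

+1.4

The distance was about 1.9 in the first image and 3.3 in the second, so they moved 1.4 units further apart.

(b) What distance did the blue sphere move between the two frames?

2.9

From (7.3, 6.0) to (10.2, 6.3), the blue sphere covered √(2.9² + 0.3²) ≈ 2.9 units.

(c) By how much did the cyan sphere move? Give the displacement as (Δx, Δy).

(2.0, 2.6)

From the two frames, the cyan sphere sits at roughly (0.8, 6.2) before and (2.8, 8.8) after.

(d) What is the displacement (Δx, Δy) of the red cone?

(-0.6, 1.4)

The red cone was at about (4.5, 6.0) and moved to about (3.9, 7.4).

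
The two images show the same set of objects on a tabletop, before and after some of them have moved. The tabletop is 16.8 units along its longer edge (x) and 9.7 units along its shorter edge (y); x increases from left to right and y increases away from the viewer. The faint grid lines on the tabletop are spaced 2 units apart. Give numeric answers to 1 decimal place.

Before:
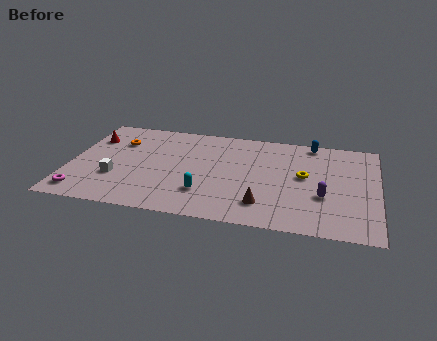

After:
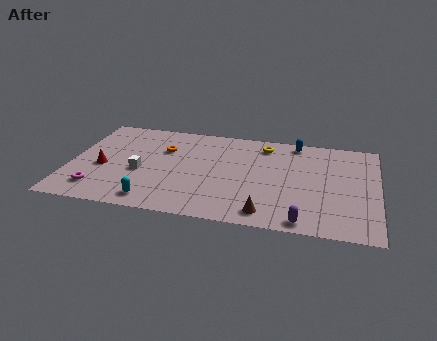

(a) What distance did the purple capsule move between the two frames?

2.8

The purple capsule moved from about (13.9, 3.5) to (12.9, 0.9), a distance of √(1.0² + 2.6²) ≈ 2.8.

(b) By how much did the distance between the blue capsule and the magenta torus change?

-1.8

They were about 14.3 units apart before and 12.5 after — 1.8 units closer together.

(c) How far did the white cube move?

1.5

The white cube was near (2.6, 3.2) before and (3.9, 4.0) after, so it travelled √(1.3² + 0.8²) ≈ 1.5 units.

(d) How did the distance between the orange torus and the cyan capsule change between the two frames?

-1.3

Before: roughly 6.6 units apart; after: 5.3. That's 1.3 units closer together.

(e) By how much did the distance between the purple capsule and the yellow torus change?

+5.5

The distance was about 2.1 in the first image and 7.6 in the second, so they moved 5.5 units further apart.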